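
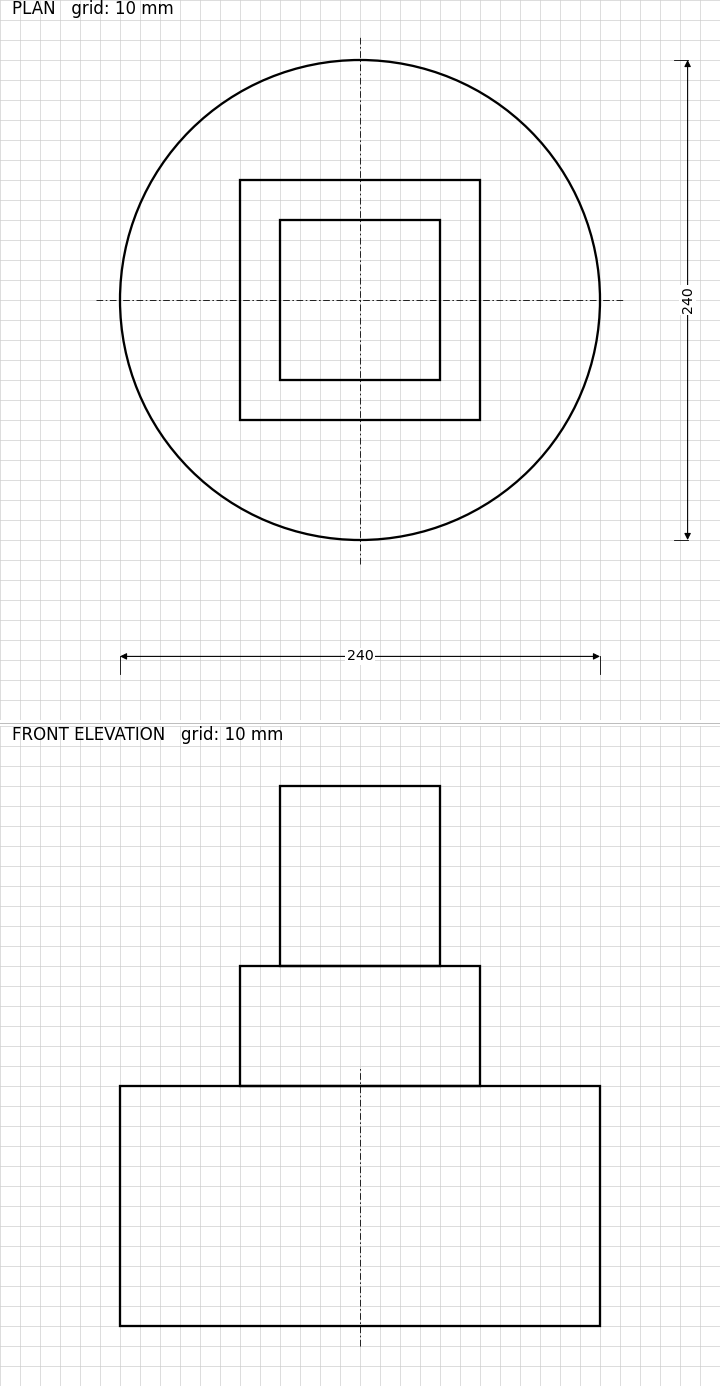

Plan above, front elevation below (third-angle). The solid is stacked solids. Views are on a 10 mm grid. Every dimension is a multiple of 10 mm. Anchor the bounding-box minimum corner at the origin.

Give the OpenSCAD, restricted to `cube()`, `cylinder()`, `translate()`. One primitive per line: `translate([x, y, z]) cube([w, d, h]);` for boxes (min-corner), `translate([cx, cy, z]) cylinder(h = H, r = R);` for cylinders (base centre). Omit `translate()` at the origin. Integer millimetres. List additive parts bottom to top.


translate([120, 120, 0]) cylinder(h = 120, r = 120);
translate([60, 60, 120]) cube([120, 120, 60]);
translate([80, 80, 180]) cube([80, 80, 90]);


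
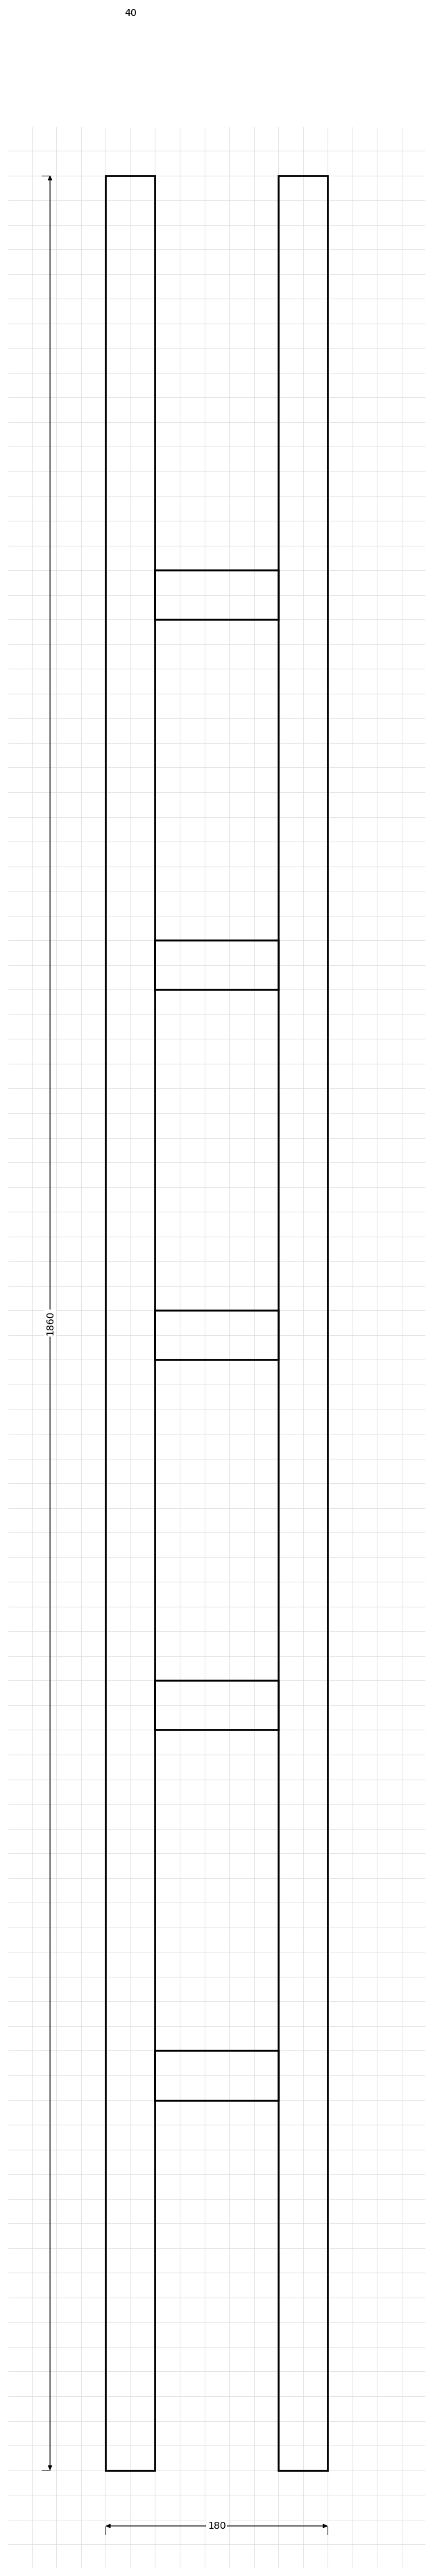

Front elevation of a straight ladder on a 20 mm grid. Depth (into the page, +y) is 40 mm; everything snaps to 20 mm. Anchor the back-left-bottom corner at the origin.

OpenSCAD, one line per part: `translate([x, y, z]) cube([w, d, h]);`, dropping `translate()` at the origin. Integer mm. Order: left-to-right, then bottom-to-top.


cube([40, 40, 1860]);
translate([40, 0, 300]) cube([100, 40, 40]);
translate([40, 0, 600]) cube([100, 40, 40]);
translate([40, 0, 900]) cube([100, 40, 40]);
translate([40, 0, 1200]) cube([100, 40, 40]);
translate([40, 0, 1500]) cube([100, 40, 40]);
translate([140, 0, 0]) cube([40, 40, 1860]);


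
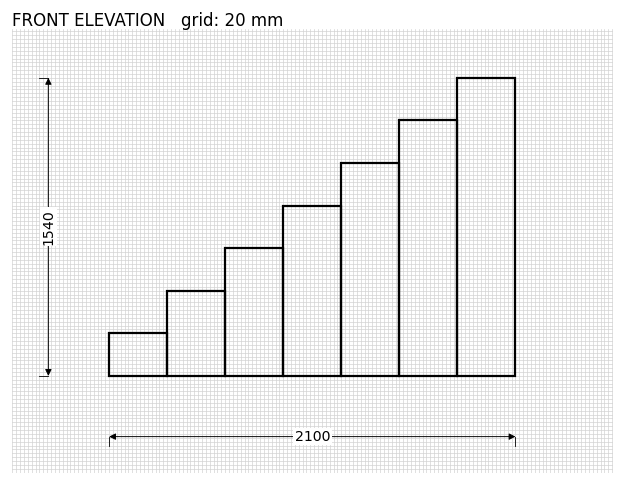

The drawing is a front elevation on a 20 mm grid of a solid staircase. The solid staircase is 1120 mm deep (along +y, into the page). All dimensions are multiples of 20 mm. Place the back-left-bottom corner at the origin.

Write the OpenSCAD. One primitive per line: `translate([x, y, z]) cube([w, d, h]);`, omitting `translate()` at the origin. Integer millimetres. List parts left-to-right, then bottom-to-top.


cube([300, 1120, 220]);
translate([300, 0, 0]) cube([300, 1120, 440]);
translate([600, 0, 0]) cube([300, 1120, 660]);
translate([900, 0, 0]) cube([300, 1120, 880]);
translate([1200, 0, 0]) cube([300, 1120, 1100]);
translate([1500, 0, 0]) cube([300, 1120, 1320]);
translate([1800, 0, 0]) cube([300, 1120, 1540]);


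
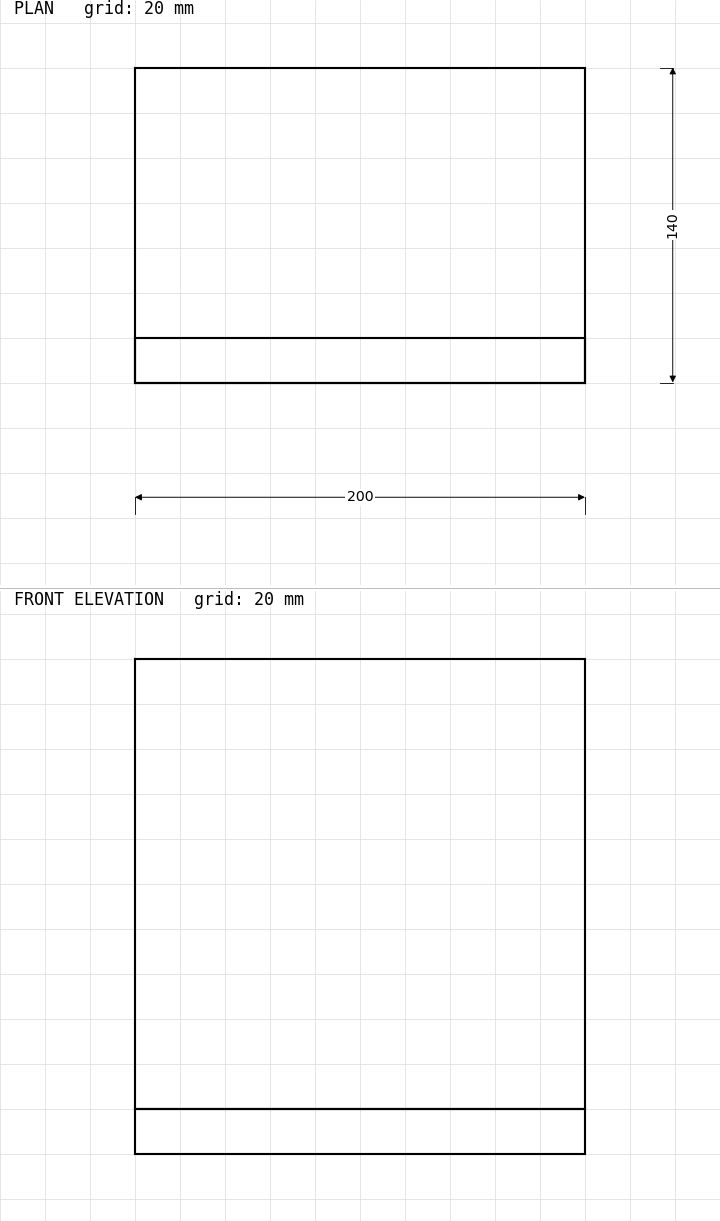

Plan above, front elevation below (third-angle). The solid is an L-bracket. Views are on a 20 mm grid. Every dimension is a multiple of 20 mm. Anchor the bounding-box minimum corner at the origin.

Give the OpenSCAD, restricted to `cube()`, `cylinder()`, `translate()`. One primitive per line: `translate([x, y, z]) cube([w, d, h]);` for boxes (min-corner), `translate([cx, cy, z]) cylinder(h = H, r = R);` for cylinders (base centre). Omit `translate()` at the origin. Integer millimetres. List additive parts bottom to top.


cube([200, 140, 20]);
translate([0, 0, 20]) cube([200, 20, 200]);


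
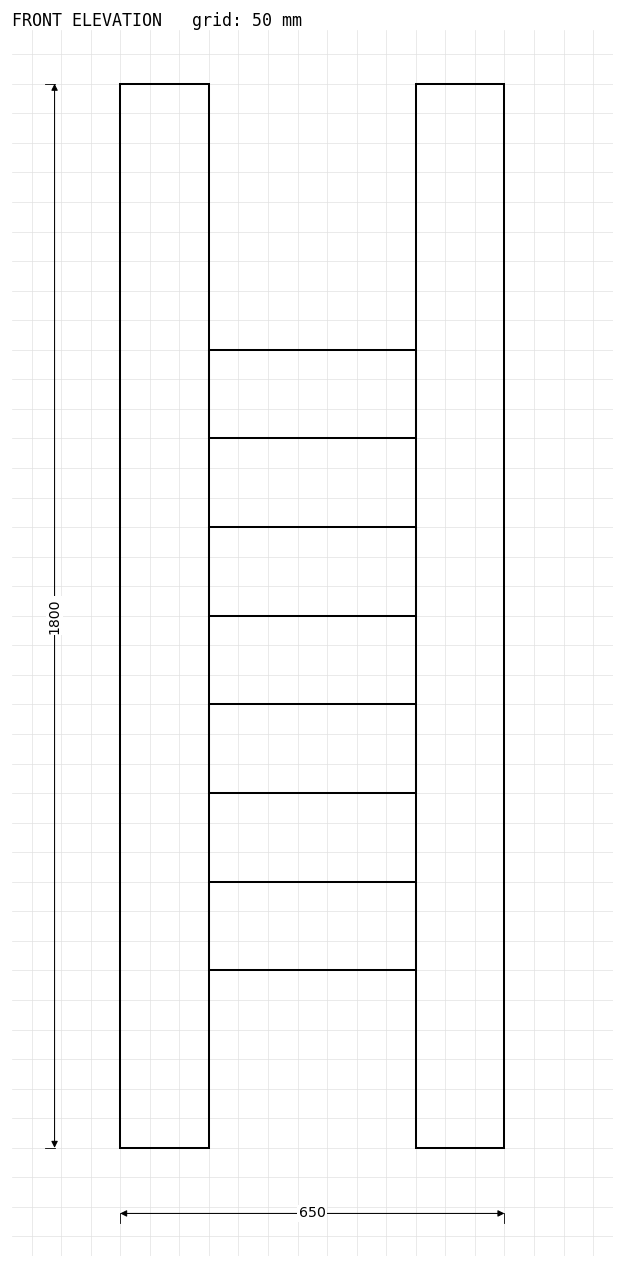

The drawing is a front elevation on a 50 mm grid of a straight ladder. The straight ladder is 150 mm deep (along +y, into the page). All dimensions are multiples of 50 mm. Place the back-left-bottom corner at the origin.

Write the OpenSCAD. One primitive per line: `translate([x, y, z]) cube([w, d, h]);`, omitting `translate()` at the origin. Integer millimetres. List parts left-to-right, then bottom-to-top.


cube([150, 150, 1800]);
translate([150, 0, 300]) cube([350, 150, 150]);
translate([150, 0, 600]) cube([350, 150, 150]);
translate([150, 0, 900]) cube([350, 150, 150]);
translate([150, 0, 1200]) cube([350, 150, 150]);
translate([500, 0, 0]) cube([150, 150, 1800]);


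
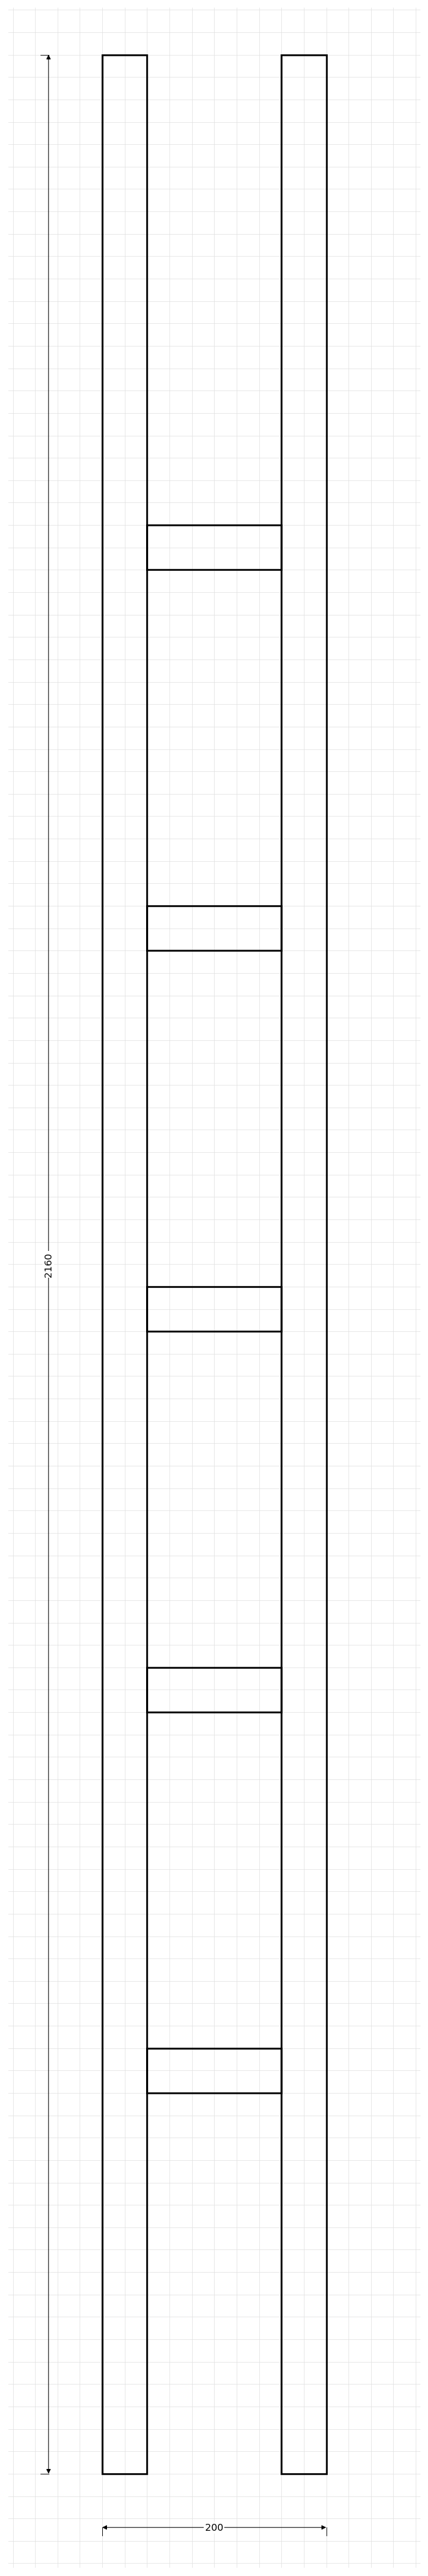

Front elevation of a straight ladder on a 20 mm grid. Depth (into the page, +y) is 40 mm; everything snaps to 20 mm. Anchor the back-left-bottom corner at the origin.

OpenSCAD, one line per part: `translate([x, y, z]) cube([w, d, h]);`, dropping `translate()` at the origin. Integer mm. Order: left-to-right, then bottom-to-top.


cube([40, 40, 2160]);
translate([40, 0, 340]) cube([120, 40, 40]);
translate([40, 0, 680]) cube([120, 40, 40]);
translate([40, 0, 1020]) cube([120, 40, 40]);
translate([40, 0, 1360]) cube([120, 40, 40]);
translate([40, 0, 1700]) cube([120, 40, 40]);
translate([160, 0, 0]) cube([40, 40, 2160]);


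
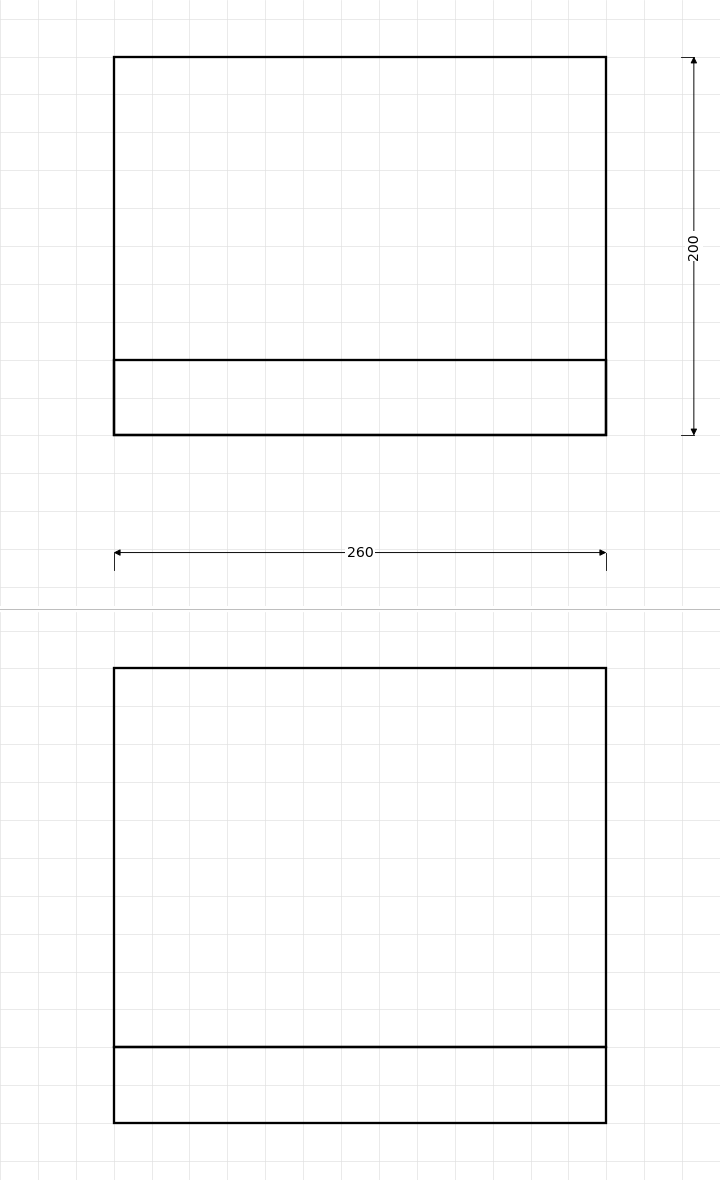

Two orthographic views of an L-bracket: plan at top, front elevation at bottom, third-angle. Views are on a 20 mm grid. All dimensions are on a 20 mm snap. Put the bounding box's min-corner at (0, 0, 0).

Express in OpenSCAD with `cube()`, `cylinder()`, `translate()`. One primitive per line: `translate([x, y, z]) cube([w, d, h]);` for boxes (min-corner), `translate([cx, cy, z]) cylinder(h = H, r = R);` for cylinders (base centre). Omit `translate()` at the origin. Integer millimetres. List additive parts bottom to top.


cube([260, 200, 40]);
translate([0, 0, 40]) cube([260, 40, 200]);


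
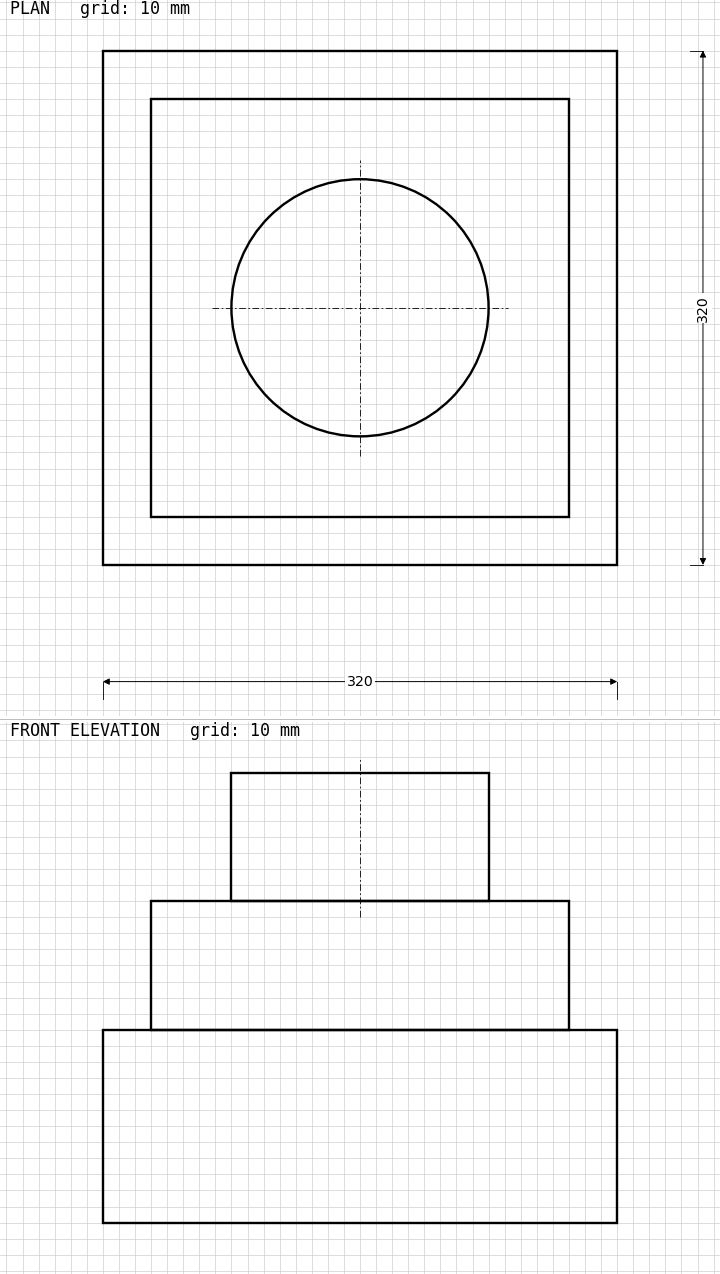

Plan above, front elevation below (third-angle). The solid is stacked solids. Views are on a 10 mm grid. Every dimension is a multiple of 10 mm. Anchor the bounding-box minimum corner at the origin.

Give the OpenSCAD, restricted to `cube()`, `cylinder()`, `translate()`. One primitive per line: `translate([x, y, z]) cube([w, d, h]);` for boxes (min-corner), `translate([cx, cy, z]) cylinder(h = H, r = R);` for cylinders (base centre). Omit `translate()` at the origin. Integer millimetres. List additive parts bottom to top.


cube([320, 320, 120]);
translate([30, 30, 120]) cube([260, 260, 80]);
translate([160, 160, 200]) cylinder(h = 80, r = 80);


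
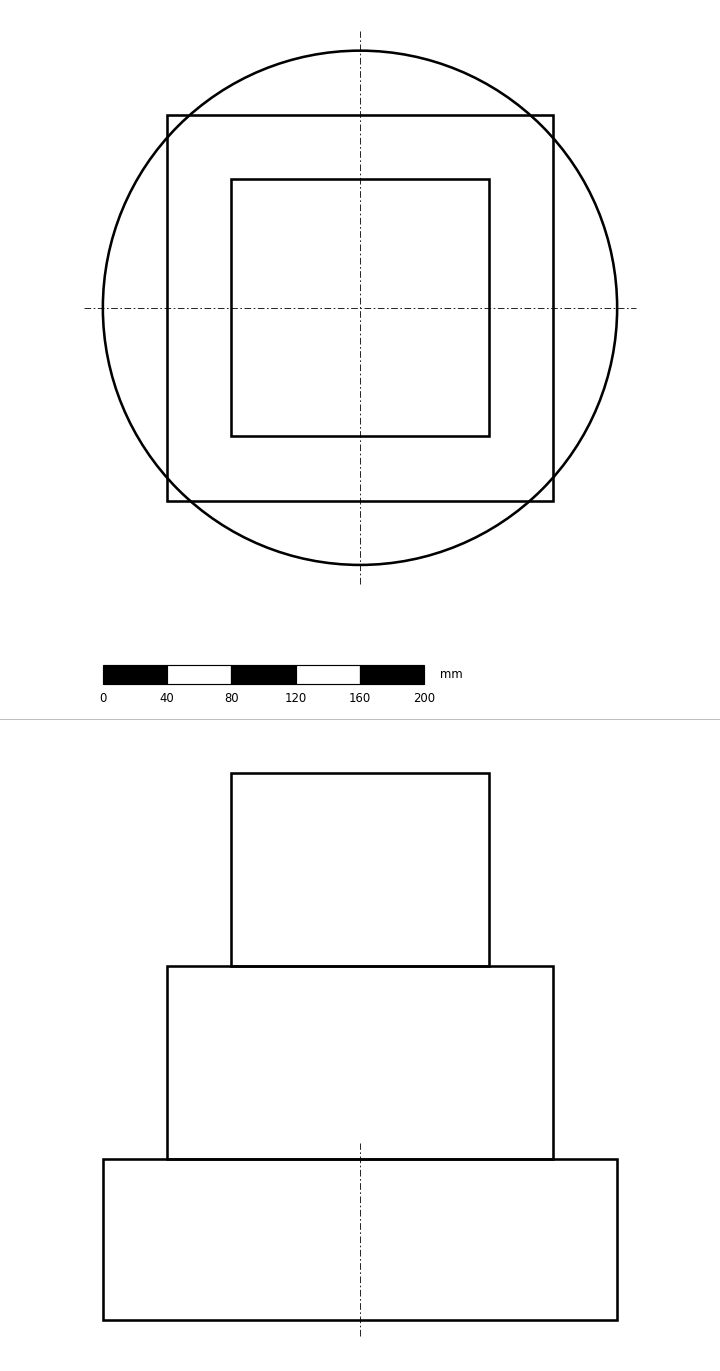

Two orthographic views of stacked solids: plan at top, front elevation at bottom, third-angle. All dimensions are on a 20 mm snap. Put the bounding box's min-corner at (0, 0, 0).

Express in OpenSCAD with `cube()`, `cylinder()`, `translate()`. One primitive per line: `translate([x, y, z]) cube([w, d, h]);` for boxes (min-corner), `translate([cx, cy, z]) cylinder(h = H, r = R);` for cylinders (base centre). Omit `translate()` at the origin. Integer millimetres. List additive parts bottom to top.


translate([160, 160, 0]) cylinder(h = 100, r = 160);
translate([40, 40, 100]) cube([240, 240, 120]);
translate([80, 80, 220]) cube([160, 160, 120]);


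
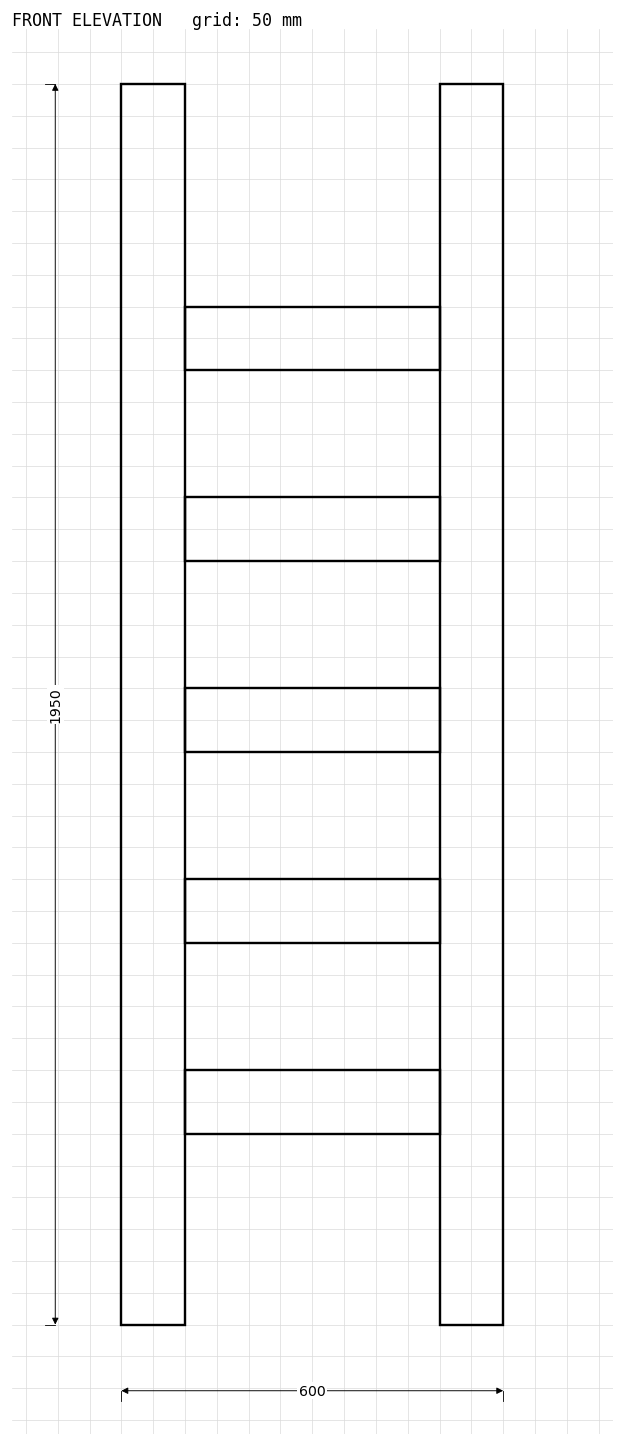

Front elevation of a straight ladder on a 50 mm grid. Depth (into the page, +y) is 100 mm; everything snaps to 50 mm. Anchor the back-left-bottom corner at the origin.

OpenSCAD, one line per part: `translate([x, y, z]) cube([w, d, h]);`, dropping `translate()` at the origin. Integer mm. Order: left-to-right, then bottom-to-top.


cube([100, 100, 1950]);
translate([100, 0, 300]) cube([400, 100, 100]);
translate([100, 0, 600]) cube([400, 100, 100]);
translate([100, 0, 900]) cube([400, 100, 100]);
translate([100, 0, 1200]) cube([400, 100, 100]);
translate([100, 0, 1500]) cube([400, 100, 100]);
translate([500, 0, 0]) cube([100, 100, 1950]);


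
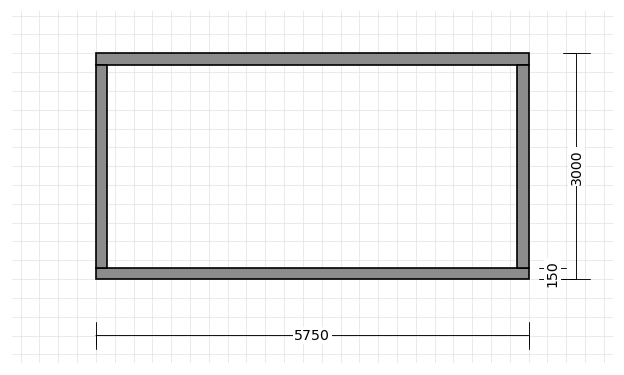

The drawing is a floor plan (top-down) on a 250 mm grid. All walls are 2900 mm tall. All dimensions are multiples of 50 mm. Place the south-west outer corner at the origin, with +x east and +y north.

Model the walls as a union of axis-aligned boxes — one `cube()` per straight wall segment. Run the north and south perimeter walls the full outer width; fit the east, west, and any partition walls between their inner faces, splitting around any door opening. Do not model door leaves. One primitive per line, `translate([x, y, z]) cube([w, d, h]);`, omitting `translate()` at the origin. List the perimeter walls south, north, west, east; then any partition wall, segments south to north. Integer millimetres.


cube([5750, 150, 2900]);
translate([0, 2850, 0]) cube([5750, 150, 2900]);
translate([0, 150, 0]) cube([150, 2700, 2900]);
translate([5600, 150, 0]) cube([150, 2700, 2900]);


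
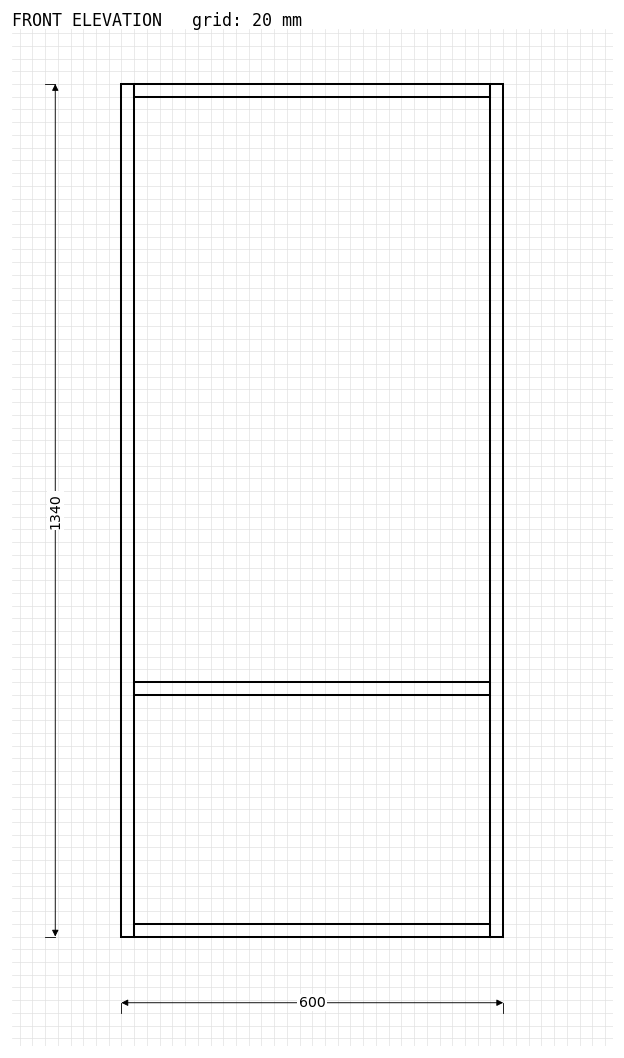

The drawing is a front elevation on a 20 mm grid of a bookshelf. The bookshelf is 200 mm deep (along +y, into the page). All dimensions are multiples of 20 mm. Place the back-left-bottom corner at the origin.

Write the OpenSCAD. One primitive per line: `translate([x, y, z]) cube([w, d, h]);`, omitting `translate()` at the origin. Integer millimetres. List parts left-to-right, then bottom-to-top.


cube([20, 200, 1340]);
translate([20, 0, 0]) cube([560, 200, 20]);
translate([20, 0, 380]) cube([560, 200, 20]);
translate([20, 0, 1320]) cube([560, 200, 20]);
translate([580, 0, 0]) cube([20, 200, 1340]);


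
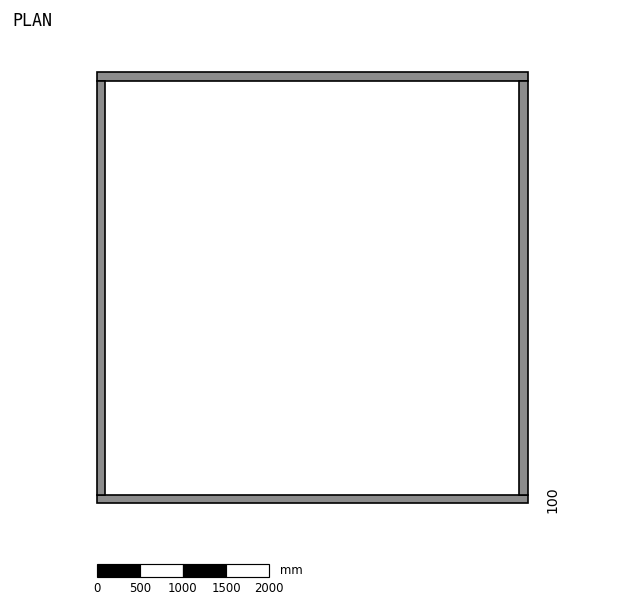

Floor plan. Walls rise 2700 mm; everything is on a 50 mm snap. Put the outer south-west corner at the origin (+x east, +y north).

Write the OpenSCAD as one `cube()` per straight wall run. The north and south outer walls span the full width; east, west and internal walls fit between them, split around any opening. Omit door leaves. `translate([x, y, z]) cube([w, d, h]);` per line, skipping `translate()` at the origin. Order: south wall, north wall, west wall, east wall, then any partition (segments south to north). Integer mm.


cube([5000, 100, 2700]);
translate([0, 4900, 0]) cube([5000, 100, 2700]);
translate([0, 100, 0]) cube([100, 4800, 2700]);
translate([4900, 100, 0]) cube([100, 4800, 2700]);


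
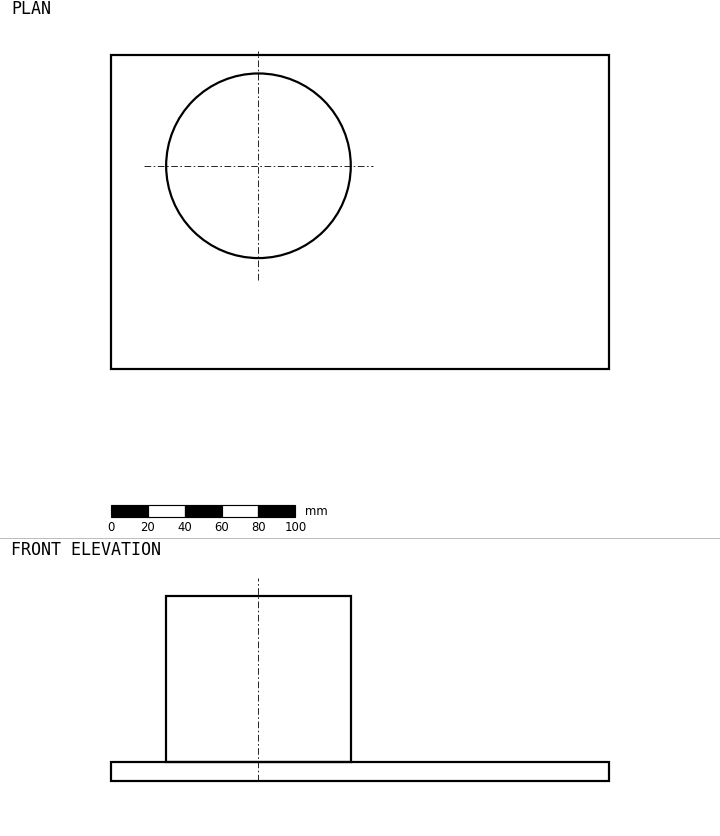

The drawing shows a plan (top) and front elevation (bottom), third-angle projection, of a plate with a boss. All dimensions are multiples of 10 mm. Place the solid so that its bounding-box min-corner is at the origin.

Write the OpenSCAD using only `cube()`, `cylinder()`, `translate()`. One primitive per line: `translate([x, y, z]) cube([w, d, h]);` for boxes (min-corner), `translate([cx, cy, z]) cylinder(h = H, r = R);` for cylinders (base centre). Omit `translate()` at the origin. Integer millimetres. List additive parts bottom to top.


cube([270, 170, 10]);
translate([80, 110, 10]) cylinder(h = 90, r = 50);


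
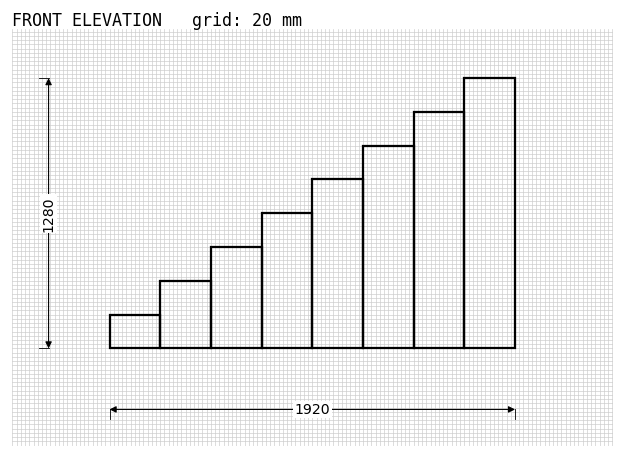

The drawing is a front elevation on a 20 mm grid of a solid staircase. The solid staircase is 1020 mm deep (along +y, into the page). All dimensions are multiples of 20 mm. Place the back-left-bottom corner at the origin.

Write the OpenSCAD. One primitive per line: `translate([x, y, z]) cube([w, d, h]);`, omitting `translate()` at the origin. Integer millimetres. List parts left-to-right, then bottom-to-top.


cube([240, 1020, 160]);
translate([240, 0, 0]) cube([240, 1020, 320]);
translate([480, 0, 0]) cube([240, 1020, 480]);
translate([720, 0, 0]) cube([240, 1020, 640]);
translate([960, 0, 0]) cube([240, 1020, 800]);
translate([1200, 0, 0]) cube([240, 1020, 960]);
translate([1440, 0, 0]) cube([240, 1020, 1120]);
translate([1680, 0, 0]) cube([240, 1020, 1280]);


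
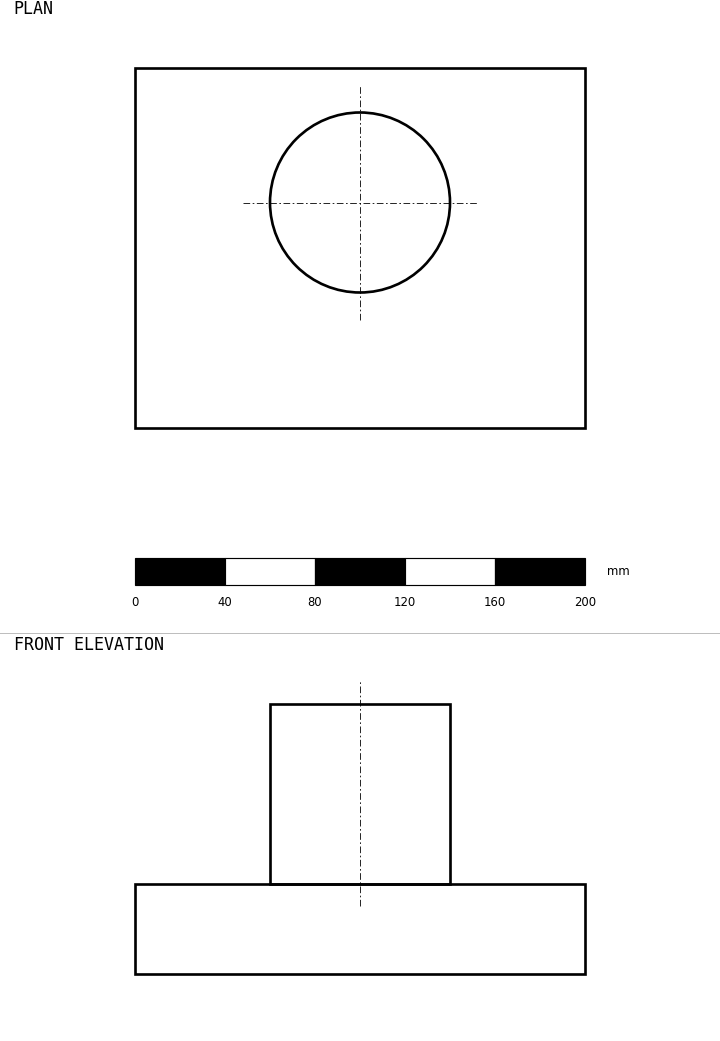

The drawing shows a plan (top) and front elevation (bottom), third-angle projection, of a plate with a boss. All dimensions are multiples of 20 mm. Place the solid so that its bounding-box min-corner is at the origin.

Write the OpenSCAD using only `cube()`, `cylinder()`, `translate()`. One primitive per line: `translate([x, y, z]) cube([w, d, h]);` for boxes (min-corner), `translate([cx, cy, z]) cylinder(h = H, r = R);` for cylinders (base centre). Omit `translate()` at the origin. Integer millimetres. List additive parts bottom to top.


cube([200, 160, 40]);
translate([100, 100, 40]) cylinder(h = 80, r = 40);


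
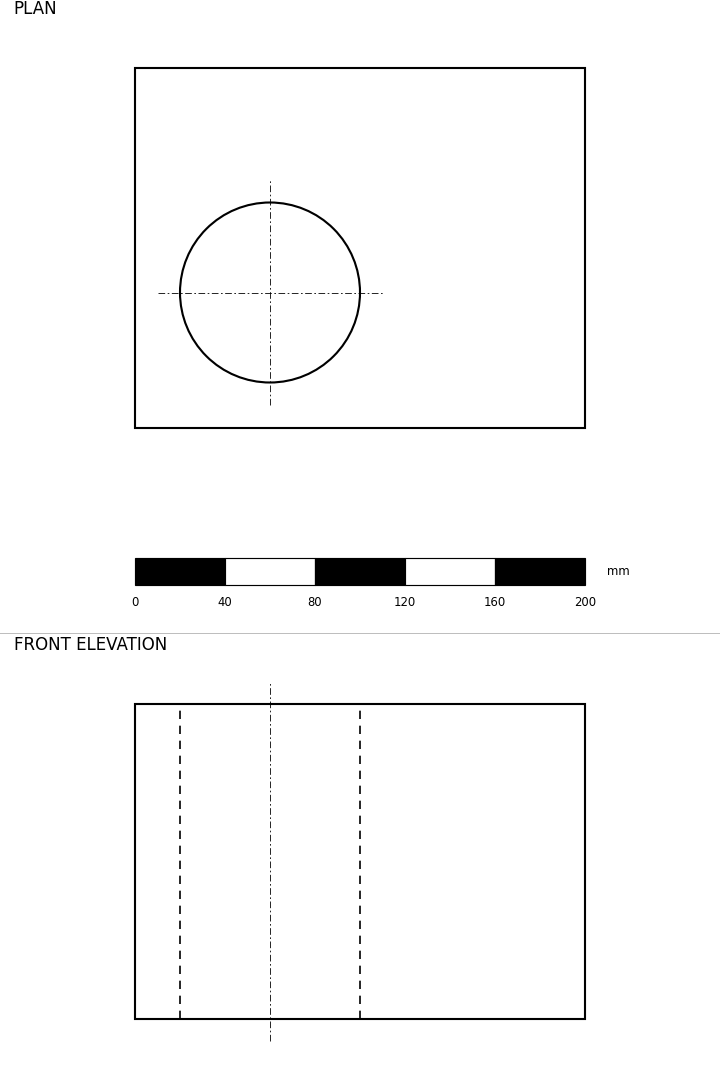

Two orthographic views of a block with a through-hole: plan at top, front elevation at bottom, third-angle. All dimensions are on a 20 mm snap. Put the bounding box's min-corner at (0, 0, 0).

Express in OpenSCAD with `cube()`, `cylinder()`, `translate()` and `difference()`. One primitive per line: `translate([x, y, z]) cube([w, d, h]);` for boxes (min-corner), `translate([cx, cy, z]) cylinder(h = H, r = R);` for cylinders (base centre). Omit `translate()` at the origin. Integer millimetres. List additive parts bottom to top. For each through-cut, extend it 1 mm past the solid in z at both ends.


difference() {
  cube([200, 160, 140]);
  translate([60, 60, -1]) cylinder(h = 142, r = 40);
}


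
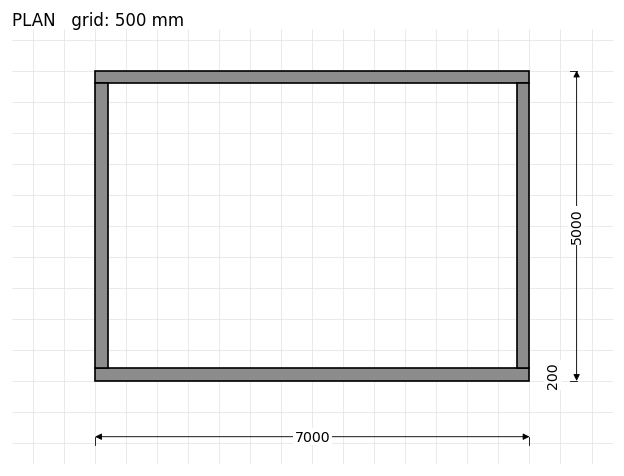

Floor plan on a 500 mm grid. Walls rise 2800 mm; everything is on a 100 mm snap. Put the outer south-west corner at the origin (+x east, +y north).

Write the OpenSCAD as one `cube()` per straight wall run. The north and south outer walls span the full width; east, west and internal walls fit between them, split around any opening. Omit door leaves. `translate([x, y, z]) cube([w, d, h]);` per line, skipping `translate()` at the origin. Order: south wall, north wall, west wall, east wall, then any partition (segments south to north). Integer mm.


cube([7000, 200, 2800]);
translate([0, 4800, 0]) cube([7000, 200, 2800]);
translate([0, 200, 0]) cube([200, 4600, 2800]);
translate([6800, 200, 0]) cube([200, 4600, 2800]);


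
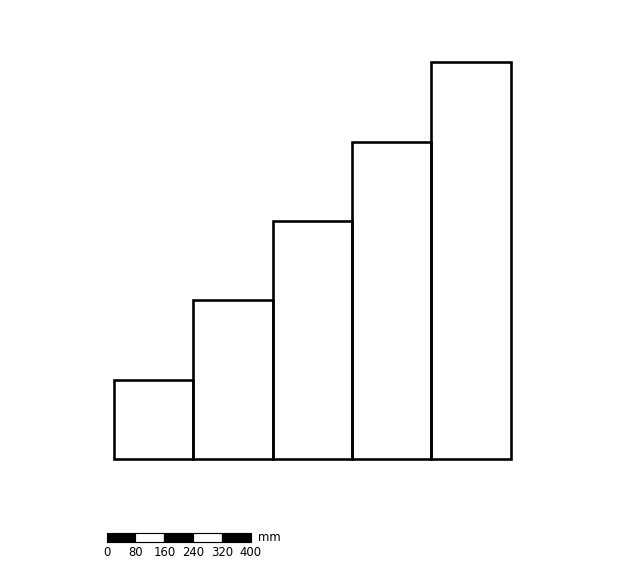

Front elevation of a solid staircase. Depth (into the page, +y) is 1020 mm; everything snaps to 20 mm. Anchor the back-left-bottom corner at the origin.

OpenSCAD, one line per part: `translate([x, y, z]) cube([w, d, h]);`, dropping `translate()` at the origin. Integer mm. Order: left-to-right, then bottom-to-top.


cube([220, 1020, 220]);
translate([220, 0, 0]) cube([220, 1020, 440]);
translate([440, 0, 0]) cube([220, 1020, 660]);
translate([660, 0, 0]) cube([220, 1020, 880]);
translate([880, 0, 0]) cube([220, 1020, 1100]);


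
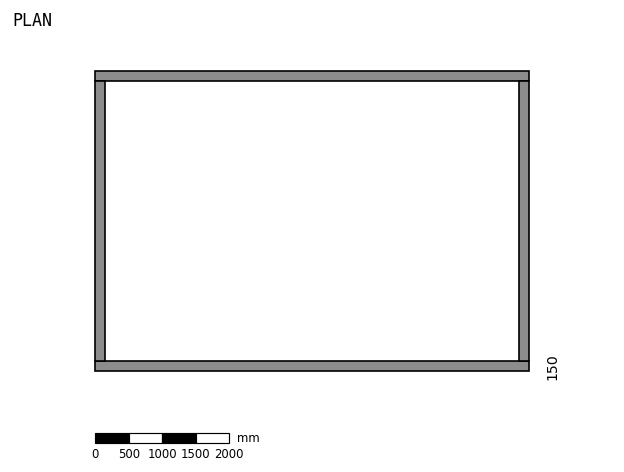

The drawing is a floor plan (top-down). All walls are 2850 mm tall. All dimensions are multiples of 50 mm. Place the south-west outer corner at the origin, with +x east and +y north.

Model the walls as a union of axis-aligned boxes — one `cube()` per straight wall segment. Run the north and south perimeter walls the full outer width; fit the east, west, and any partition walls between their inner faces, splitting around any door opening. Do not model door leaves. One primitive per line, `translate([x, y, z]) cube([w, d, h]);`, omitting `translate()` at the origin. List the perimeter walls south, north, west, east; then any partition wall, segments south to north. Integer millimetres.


cube([6500, 150, 2850]);
translate([0, 4350, 0]) cube([6500, 150, 2850]);
translate([0, 150, 0]) cube([150, 4200, 2850]);
translate([6350, 150, 0]) cube([150, 4200, 2850]);


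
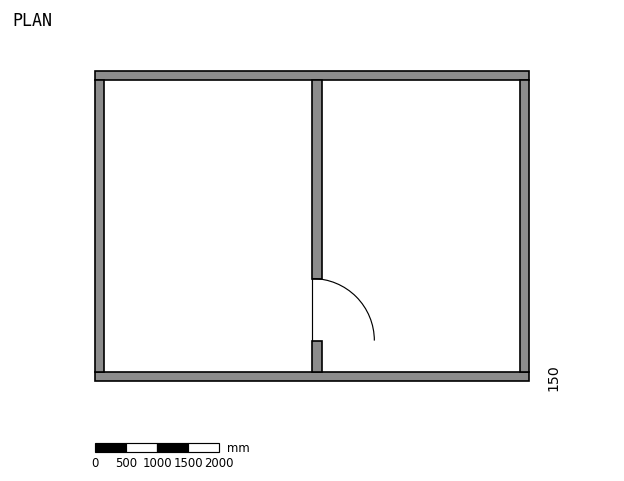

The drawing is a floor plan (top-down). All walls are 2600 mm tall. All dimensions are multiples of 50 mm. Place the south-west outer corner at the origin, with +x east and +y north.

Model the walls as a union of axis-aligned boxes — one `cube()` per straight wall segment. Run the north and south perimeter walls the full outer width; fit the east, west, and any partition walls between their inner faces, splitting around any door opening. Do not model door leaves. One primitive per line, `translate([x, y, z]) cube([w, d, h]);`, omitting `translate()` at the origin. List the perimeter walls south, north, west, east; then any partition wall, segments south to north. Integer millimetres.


cube([7000, 150, 2600]);
translate([0, 4850, 0]) cube([7000, 150, 2600]);
translate([0, 150, 0]) cube([150, 4700, 2600]);
translate([6850, 150, 0]) cube([150, 4700, 2600]);
translate([3500, 150, 0]) cube([150, 500, 2600]);
translate([3500, 1650, 0]) cube([150, 3200, 2600]);


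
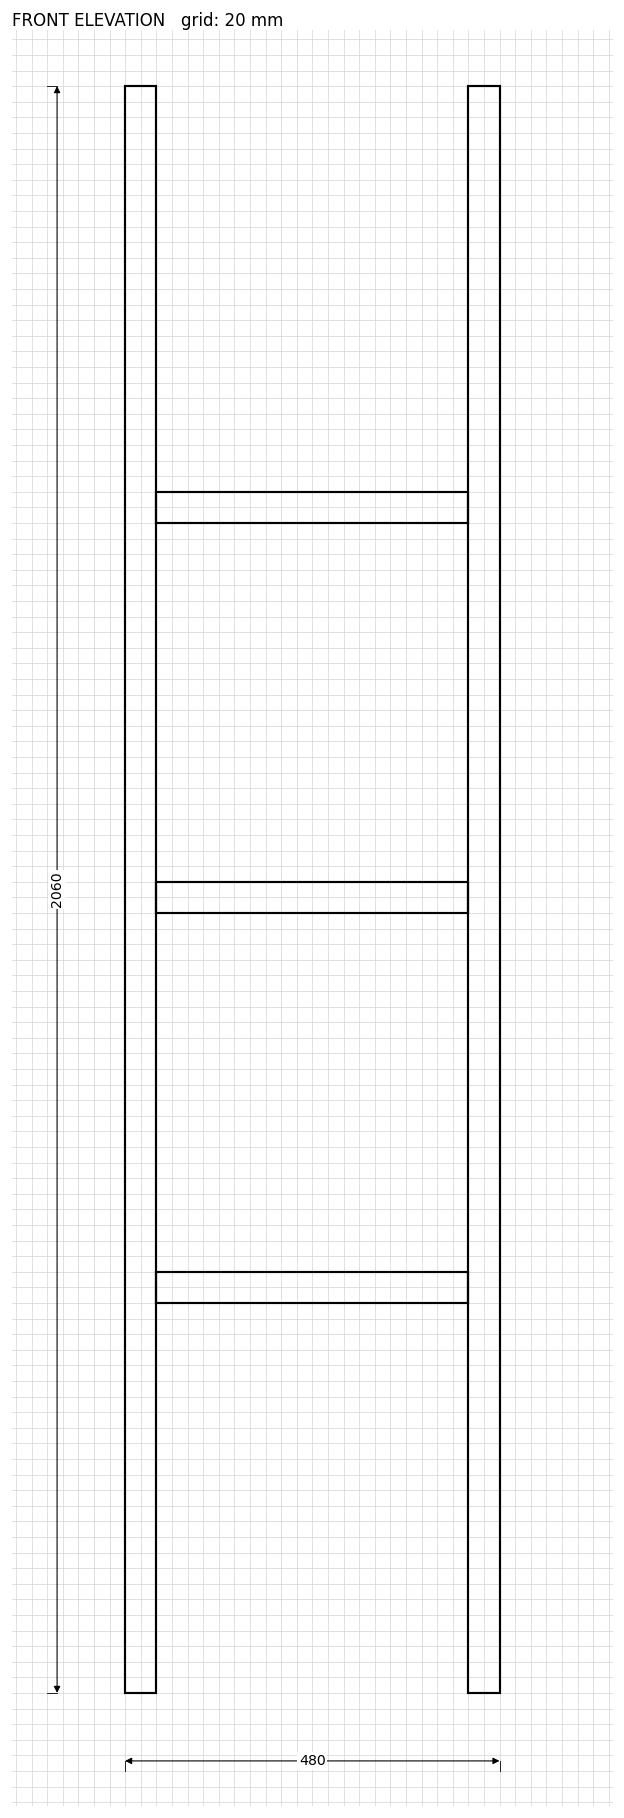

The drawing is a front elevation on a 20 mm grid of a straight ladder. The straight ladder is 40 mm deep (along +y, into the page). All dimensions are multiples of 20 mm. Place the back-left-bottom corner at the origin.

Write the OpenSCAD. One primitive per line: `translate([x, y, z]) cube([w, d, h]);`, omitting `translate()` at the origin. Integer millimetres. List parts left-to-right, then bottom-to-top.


cube([40, 40, 2060]);
translate([40, 0, 500]) cube([400, 40, 40]);
translate([40, 0, 1000]) cube([400, 40, 40]);
translate([40, 0, 1500]) cube([400, 40, 40]);
translate([440, 0, 0]) cube([40, 40, 2060]);


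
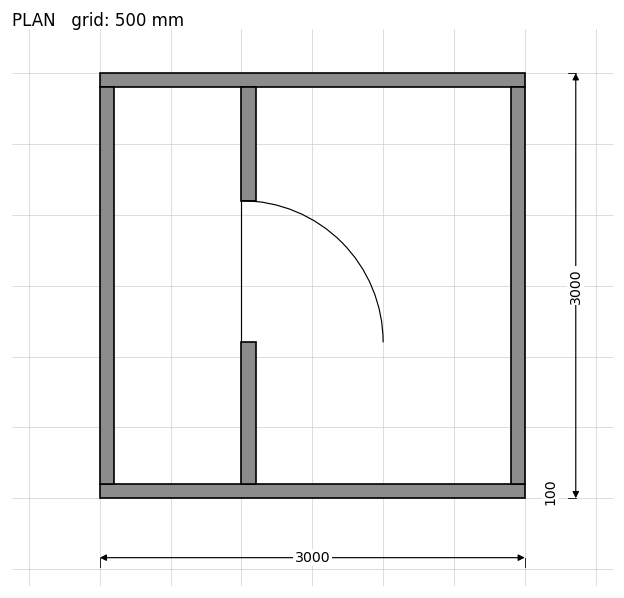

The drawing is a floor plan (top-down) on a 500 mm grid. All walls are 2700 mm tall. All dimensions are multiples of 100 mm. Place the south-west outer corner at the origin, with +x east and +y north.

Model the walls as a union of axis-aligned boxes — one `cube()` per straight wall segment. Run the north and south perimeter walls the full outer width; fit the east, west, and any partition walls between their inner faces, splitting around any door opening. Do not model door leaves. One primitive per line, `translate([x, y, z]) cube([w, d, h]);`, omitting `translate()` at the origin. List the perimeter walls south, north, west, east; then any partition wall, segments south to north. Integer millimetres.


cube([3000, 100, 2700]);
translate([0, 2900, 0]) cube([3000, 100, 2700]);
translate([0, 100, 0]) cube([100, 2800, 2700]);
translate([2900, 100, 0]) cube([100, 2800, 2700]);
translate([1000, 100, 0]) cube([100, 1000, 2700]);
translate([1000, 2100, 0]) cube([100, 800, 2700]);


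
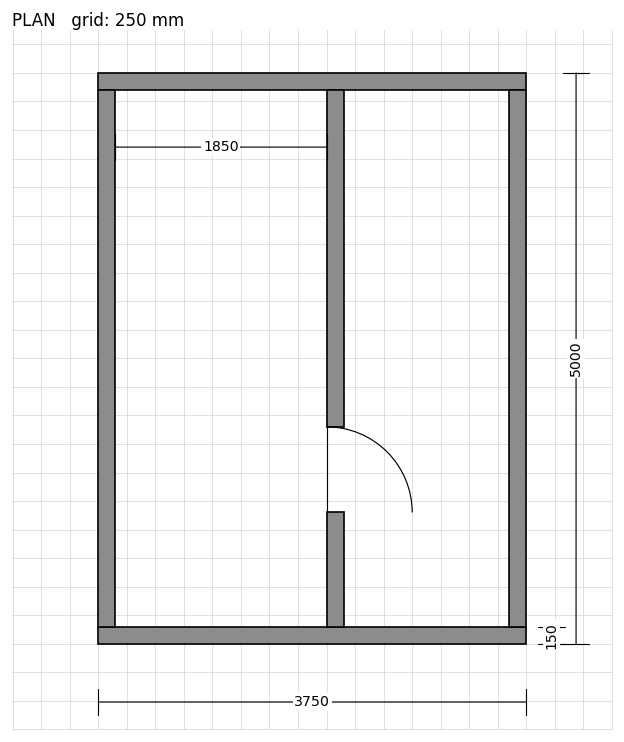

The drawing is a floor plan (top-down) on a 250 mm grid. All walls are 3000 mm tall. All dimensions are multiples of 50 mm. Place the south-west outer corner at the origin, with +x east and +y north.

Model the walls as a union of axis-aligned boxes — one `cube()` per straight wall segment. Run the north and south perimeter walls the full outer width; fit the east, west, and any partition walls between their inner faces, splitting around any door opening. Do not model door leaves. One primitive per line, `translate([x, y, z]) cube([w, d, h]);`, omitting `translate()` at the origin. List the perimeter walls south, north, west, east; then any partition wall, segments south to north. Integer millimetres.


cube([3750, 150, 3000]);
translate([0, 4850, 0]) cube([3750, 150, 3000]);
translate([0, 150, 0]) cube([150, 4700, 3000]);
translate([3600, 150, 0]) cube([150, 4700, 3000]);
translate([2000, 150, 0]) cube([150, 1000, 3000]);
translate([2000, 1900, 0]) cube([150, 2950, 3000]);


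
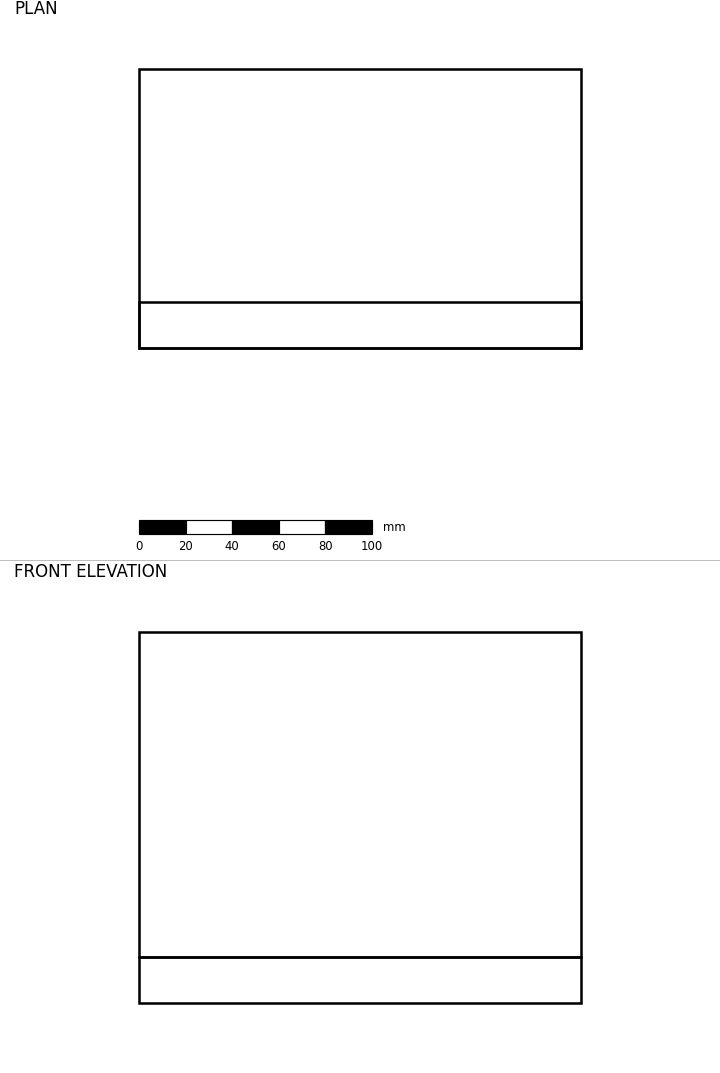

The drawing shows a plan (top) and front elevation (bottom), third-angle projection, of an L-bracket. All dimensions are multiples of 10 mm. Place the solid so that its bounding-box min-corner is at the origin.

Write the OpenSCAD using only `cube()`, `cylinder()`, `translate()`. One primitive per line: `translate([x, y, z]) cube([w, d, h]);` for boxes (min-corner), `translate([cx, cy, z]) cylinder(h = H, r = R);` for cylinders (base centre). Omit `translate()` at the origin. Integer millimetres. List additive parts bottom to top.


cube([190, 120, 20]);
translate([0, 0, 20]) cube([190, 20, 140]);


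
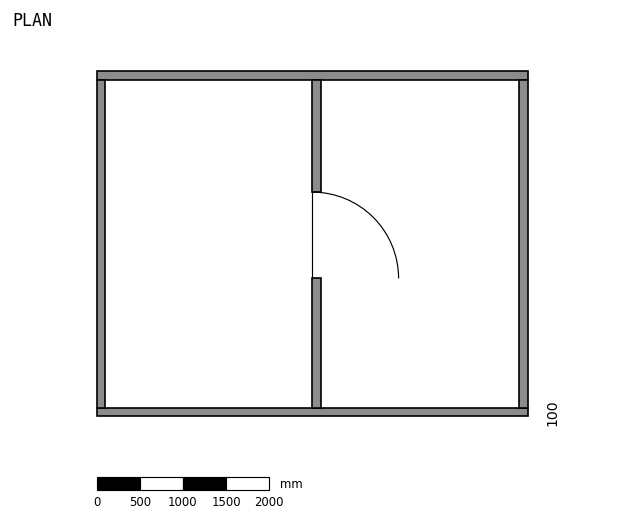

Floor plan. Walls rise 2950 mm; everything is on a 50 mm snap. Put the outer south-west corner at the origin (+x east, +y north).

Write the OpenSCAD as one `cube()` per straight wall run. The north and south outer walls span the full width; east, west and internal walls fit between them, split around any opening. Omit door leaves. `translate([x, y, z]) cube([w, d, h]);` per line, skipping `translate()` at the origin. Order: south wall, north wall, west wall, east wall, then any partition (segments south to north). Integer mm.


cube([5000, 100, 2950]);
translate([0, 3900, 0]) cube([5000, 100, 2950]);
translate([0, 100, 0]) cube([100, 3800, 2950]);
translate([4900, 100, 0]) cube([100, 3800, 2950]);
translate([2500, 100, 0]) cube([100, 1500, 2950]);
translate([2500, 2600, 0]) cube([100, 1300, 2950]);


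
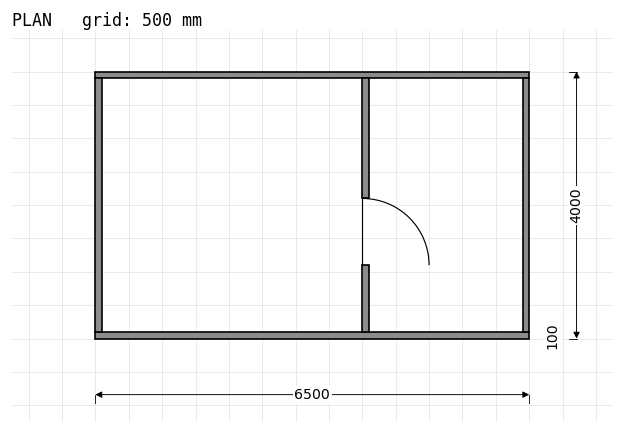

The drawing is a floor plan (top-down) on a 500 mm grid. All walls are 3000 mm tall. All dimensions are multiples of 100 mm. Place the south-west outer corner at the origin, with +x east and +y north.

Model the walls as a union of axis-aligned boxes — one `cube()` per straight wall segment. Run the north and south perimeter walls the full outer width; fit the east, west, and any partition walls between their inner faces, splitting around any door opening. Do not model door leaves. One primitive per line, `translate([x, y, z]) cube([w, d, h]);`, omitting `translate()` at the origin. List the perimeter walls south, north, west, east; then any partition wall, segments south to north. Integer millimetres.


cube([6500, 100, 3000]);
translate([0, 3900, 0]) cube([6500, 100, 3000]);
translate([0, 100, 0]) cube([100, 3800, 3000]);
translate([6400, 100, 0]) cube([100, 3800, 3000]);
translate([4000, 100, 0]) cube([100, 1000, 3000]);
translate([4000, 2100, 0]) cube([100, 1800, 3000]);


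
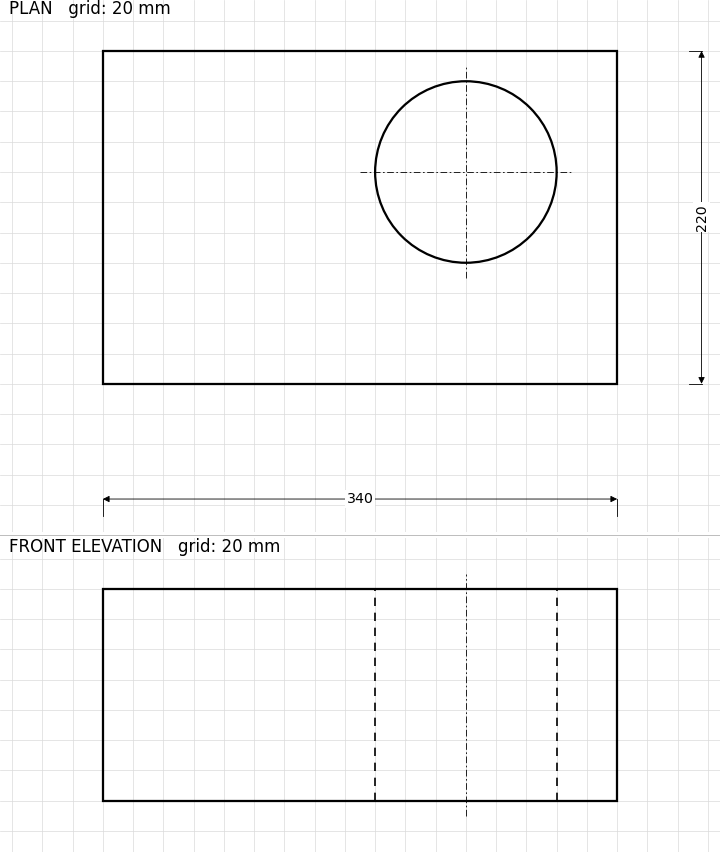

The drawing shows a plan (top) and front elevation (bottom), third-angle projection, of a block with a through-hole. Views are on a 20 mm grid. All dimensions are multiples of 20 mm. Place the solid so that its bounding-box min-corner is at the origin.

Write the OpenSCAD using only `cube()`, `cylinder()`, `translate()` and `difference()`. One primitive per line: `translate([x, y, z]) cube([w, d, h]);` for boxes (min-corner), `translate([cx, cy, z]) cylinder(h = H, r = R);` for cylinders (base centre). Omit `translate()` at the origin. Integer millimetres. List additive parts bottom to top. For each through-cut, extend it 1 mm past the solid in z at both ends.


difference() {
  cube([340, 220, 140]);
  translate([240, 140, -1]) cylinder(h = 142, r = 60);
}


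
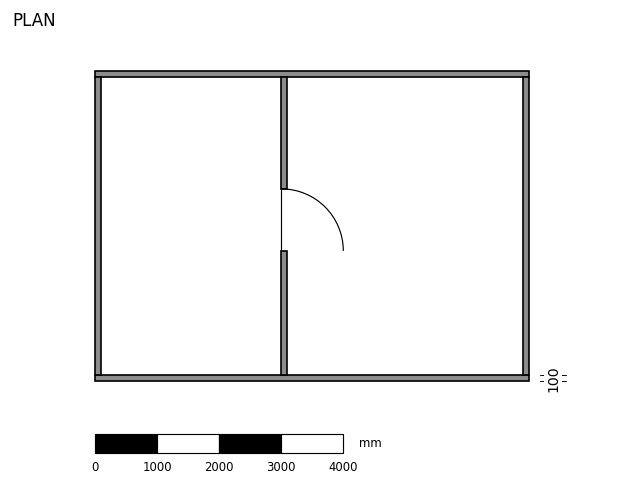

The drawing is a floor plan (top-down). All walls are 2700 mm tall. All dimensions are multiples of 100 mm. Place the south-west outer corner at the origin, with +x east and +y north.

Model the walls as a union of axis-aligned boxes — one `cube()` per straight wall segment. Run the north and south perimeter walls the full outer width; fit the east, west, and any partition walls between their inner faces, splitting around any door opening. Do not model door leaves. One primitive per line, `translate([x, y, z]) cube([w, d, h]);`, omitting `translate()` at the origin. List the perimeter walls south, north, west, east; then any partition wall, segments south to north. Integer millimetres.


cube([7000, 100, 2700]);
translate([0, 4900, 0]) cube([7000, 100, 2700]);
translate([0, 100, 0]) cube([100, 4800, 2700]);
translate([6900, 100, 0]) cube([100, 4800, 2700]);
translate([3000, 100, 0]) cube([100, 2000, 2700]);
translate([3000, 3100, 0]) cube([100, 1800, 2700]);


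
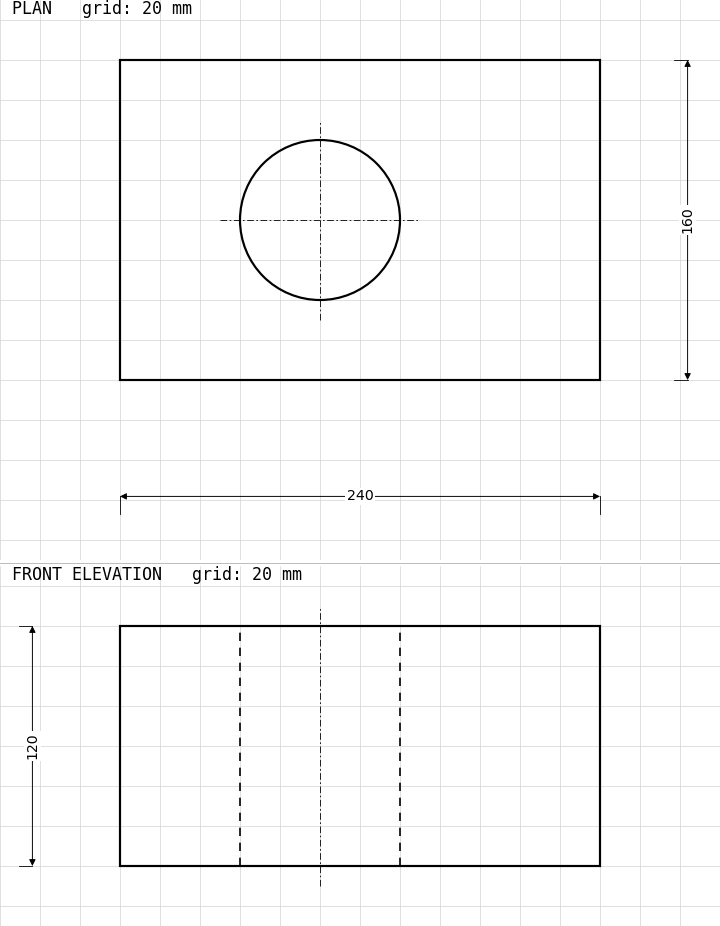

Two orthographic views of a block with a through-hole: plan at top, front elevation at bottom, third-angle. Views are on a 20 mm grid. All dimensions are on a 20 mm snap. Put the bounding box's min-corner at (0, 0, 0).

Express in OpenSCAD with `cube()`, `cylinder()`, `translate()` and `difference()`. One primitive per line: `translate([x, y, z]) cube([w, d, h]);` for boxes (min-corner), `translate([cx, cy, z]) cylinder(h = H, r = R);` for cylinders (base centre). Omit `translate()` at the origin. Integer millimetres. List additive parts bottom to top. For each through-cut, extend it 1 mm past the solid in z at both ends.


difference() {
  cube([240, 160, 120]);
  translate([100, 80, -1]) cylinder(h = 122, r = 40);
}


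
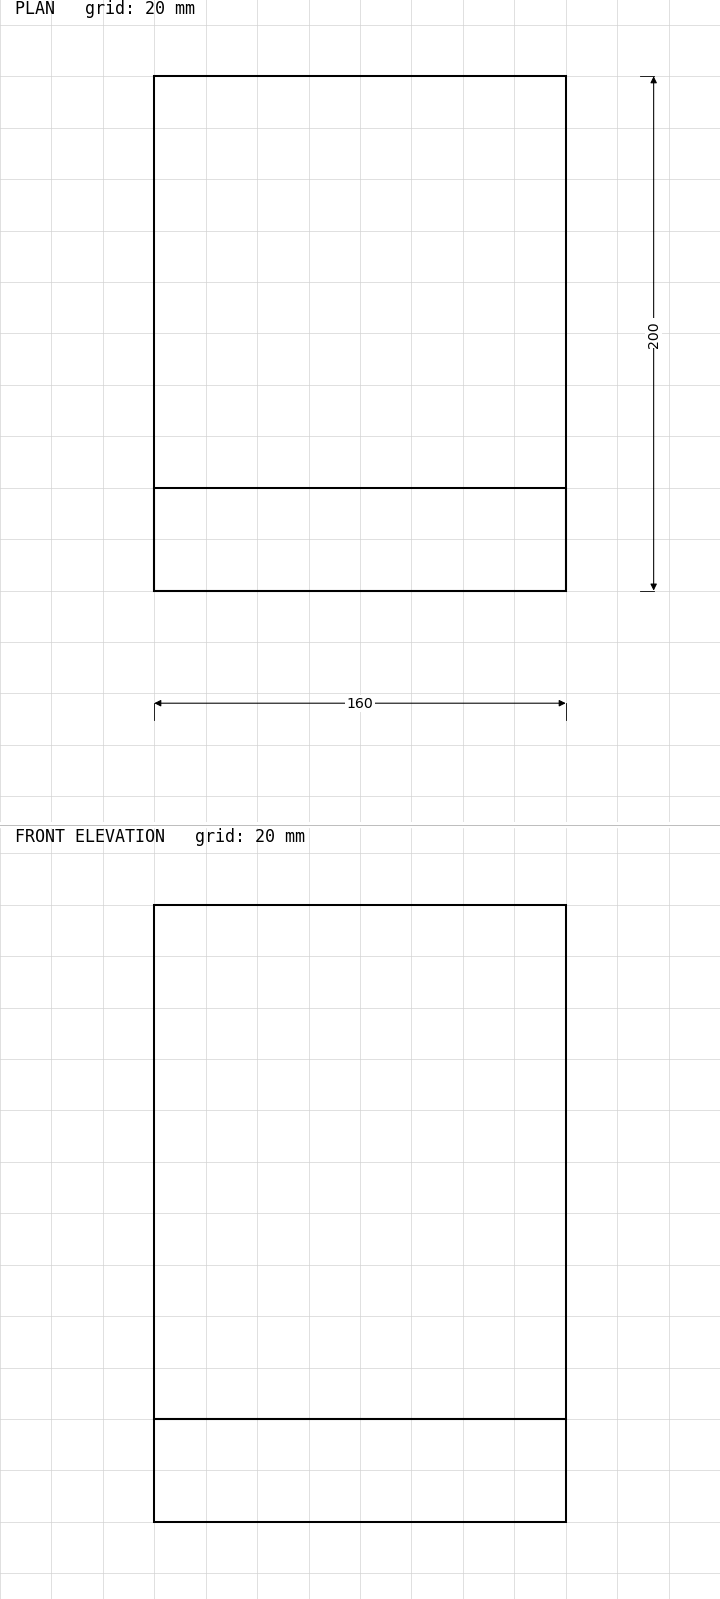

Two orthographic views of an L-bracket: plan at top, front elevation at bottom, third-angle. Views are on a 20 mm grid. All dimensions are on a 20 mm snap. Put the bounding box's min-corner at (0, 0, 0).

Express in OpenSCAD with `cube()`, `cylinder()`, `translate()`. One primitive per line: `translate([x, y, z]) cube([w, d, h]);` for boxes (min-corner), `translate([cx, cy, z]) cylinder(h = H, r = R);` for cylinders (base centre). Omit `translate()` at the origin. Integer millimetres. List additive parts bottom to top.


cube([160, 200, 40]);
translate([0, 0, 40]) cube([160, 40, 200]);


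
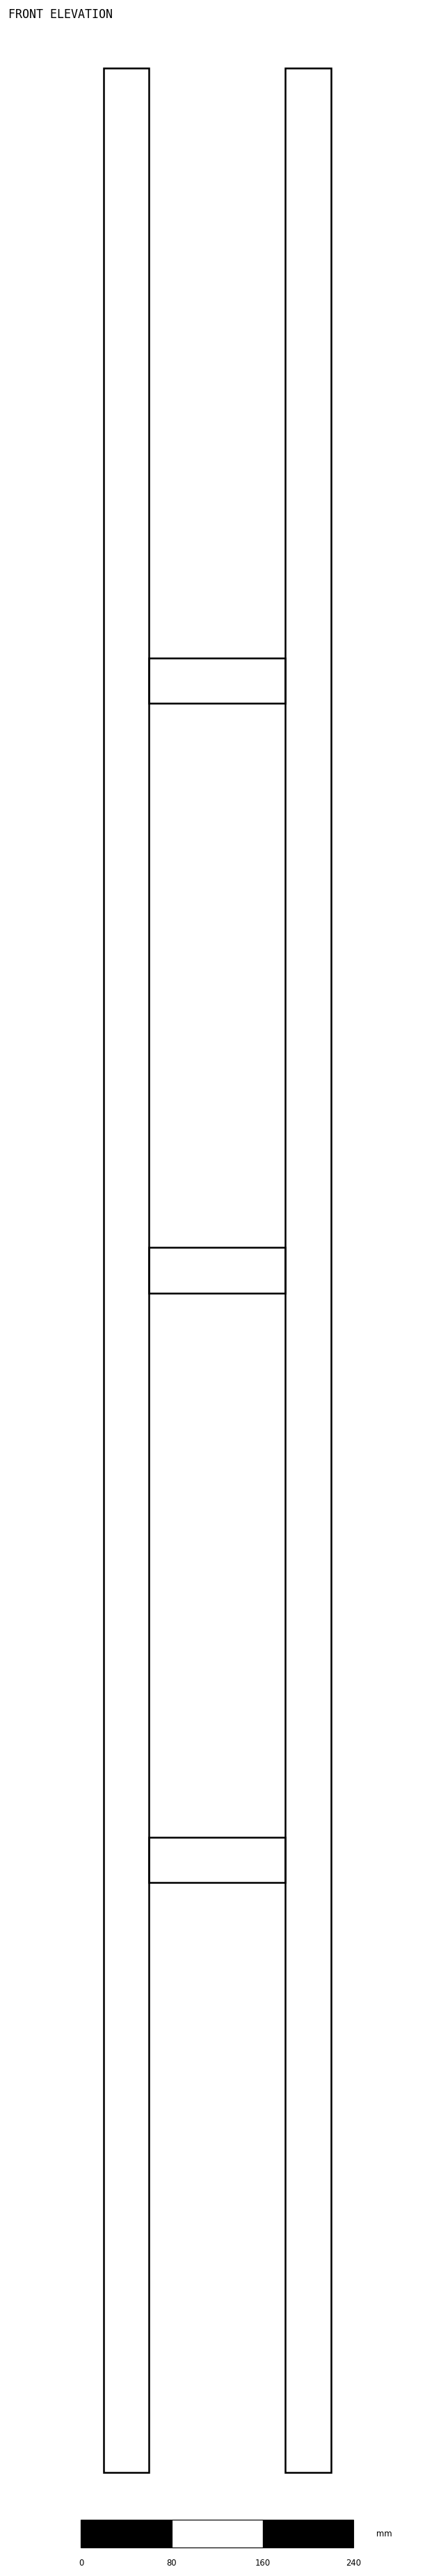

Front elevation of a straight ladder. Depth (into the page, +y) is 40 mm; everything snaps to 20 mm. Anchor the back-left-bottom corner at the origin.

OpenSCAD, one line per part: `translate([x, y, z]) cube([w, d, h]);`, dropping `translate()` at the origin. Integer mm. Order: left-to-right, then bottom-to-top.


cube([40, 40, 2120]);
translate([40, 0, 520]) cube([120, 40, 40]);
translate([40, 0, 1040]) cube([120, 40, 40]);
translate([40, 0, 1560]) cube([120, 40, 40]);
translate([160, 0, 0]) cube([40, 40, 2120]);


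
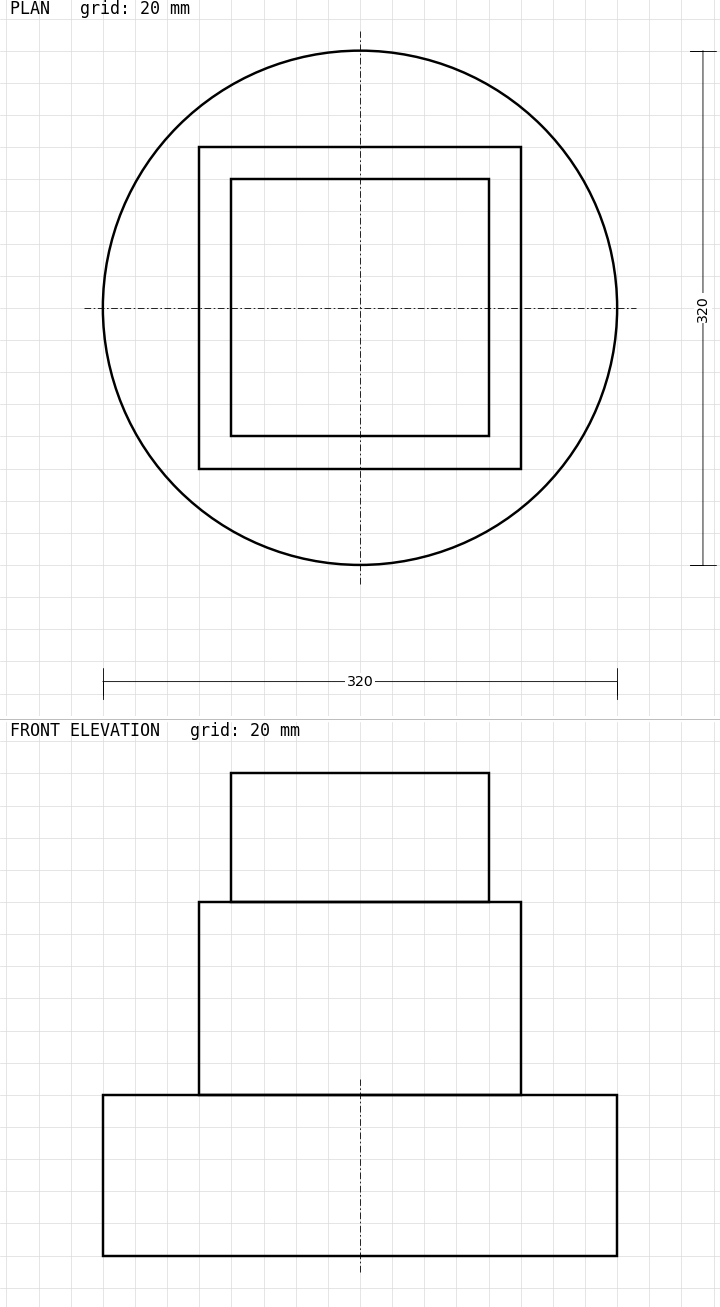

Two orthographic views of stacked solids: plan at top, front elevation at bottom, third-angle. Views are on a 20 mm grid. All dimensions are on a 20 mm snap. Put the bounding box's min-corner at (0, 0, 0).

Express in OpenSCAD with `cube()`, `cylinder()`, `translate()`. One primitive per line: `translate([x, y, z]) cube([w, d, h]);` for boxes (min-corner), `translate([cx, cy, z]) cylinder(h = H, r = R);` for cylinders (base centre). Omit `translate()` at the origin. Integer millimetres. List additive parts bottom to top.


translate([160, 160, 0]) cylinder(h = 100, r = 160);
translate([60, 60, 100]) cube([200, 200, 120]);
translate([80, 80, 220]) cube([160, 160, 80]);


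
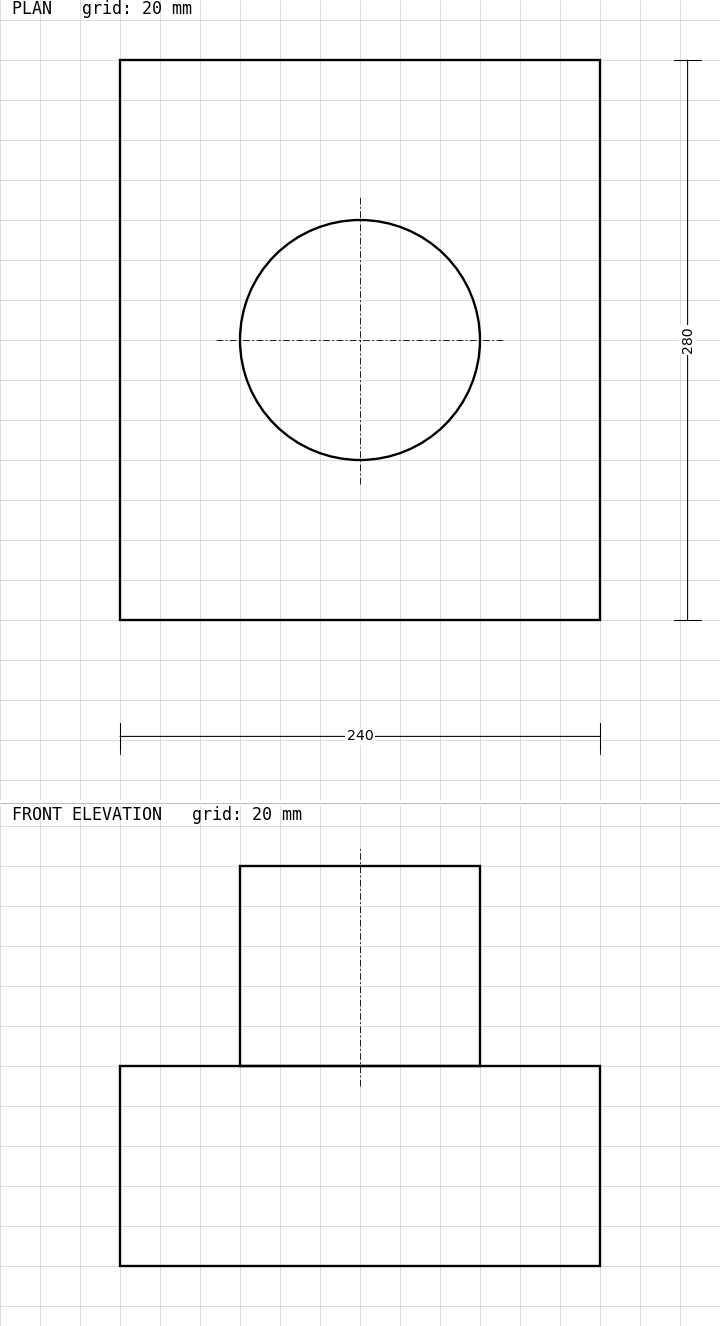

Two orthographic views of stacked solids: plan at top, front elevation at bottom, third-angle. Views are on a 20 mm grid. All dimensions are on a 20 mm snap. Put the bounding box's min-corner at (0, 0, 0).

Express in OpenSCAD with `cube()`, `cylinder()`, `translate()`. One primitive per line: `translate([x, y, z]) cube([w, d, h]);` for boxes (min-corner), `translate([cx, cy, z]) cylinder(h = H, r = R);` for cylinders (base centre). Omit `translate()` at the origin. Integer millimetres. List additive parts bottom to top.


cube([240, 280, 100]);
translate([120, 140, 100]) cylinder(h = 100, r = 60);
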